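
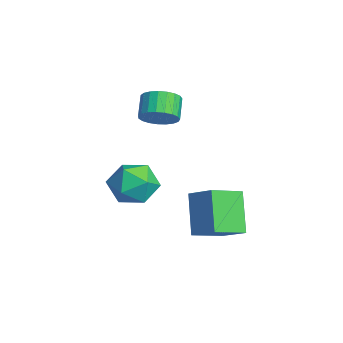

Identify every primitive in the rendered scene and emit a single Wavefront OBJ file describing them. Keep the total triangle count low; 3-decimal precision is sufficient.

v -1.14 0.339 2.616
v -0.551 0.763 3.095
v -1.391 1.086 3.843
v -1.98 0.661 3.364
v -0.658 1.019 2.864
v -1.498 1.342 3.611
v -0.849 1.158 2.589
v -1.689 1.481 3.337
v -1.09 1.155 2.32
v -1.93 1.478 3.067
v -1.34 1.011 2.101
v -2.18 1.334 2.849
v -1.555 0.75 1.972
v -2.395 1.073 2.72
v -1.699 0.419 1.954
v -2.539 0.742 2.702
v -1.745 0.073 2.051
v -2.585 0.396 2.798
v -1.688 -0.226 2.245
v -2.528 0.097 2.993
v -1.535 -0.428 2.503
v -2.375 -0.105 3.251
v -1.314 -0.498 2.781
v -2.154 -0.175 3.529
v -1.063 -0.422 3.031
v -1.903 -0.1 3.779
v -0.826 -0.216 3.209
v -1.666 0.107 3.956
v -0.642 0.087 3.284
v -1.482 0.41 4.032
v -0.545 0.433 3.244
v -1.385 0.756 3.991
v 1.394 2.227 -0.794
v 1.915 0.763 -0.182
v 2.41 2.884 -0.09
v 2.932 1.42 0.522
v 2.668 2 -2.422
v 3.19 0.536 -1.81
v 3.685 2.657 -1.718
v 4.206 1.193 -1.106
v -1.323 0.453 -1.553
v -0.642 -0.282 -0.858
v -2.518 -1.058 -1.982
v -1.837 -1.793 -1.287
v -2.509 -0.917 -0.771
v -1.771 0.017 -0.505
v -1.389 -1.357 -2.335
v -0.651 -0.423 -2.069
v -0.683 -1.401 -1.341
v -1.375 -1.129 -0.375
v -1.785 -0.211 -2.465
v -2.477 0.061 -1.499
f 2 1 5
f 2 5 3
f 3 5 6
f 3 6 4
f 5 1 7
f 5 7 6
f 6 7 8
f 6 8 4
f 7 1 9
f 7 9 8
f 8 9 10
f 8 10 4
f 9 1 11
f 9 11 10
f 10 11 12
f 10 12 4
f 11 1 13
f 11 13 12
f 12 13 14
f 12 14 4
f 13 1 15
f 13 15 14
f 14 15 16
f 14 16 4
f 15 1 17
f 15 17 16
f 16 17 18
f 16 18 4
f 17 1 19
f 17 19 18
f 18 19 20
f 18 20 4
f 19 1 21
f 19 21 20
f 20 21 22
f 20 22 4
f 21 1 23
f 21 23 22
f 22 23 24
f 22 24 4
f 23 1 25
f 23 25 24
f 24 25 26
f 24 26 4
f 25 1 27
f 25 27 26
f 26 27 28
f 26 28 4
f 27 1 29
f 27 29 28
f 28 29 30
f 28 30 4
f 29 1 31
f 29 31 30
f 30 31 32
f 30 32 4
f 31 1 2
f 31 2 32
f 32 2 3
f 32 3 4
f 34 36 33
f 37 34 33
f 33 36 35
f 35 37 33
f 34 40 36
f 38 34 37
f 38 40 34
f 36 40 35
f 39 37 35
f 35 40 39
f 39 38 37
f 40 38 39
f 41 52 46
f 41 46 42
f 41 42 48
f 41 48 51
f 41 51 52
f 42 46 50
f 46 52 45
f 52 51 43
f 51 48 47
f 48 42 49
f 44 50 45
f 44 45 43
f 44 43 47
f 44 47 49
f 44 49 50
f 45 50 46
f 43 45 52
f 47 43 51
f 49 47 48
f 50 49 42



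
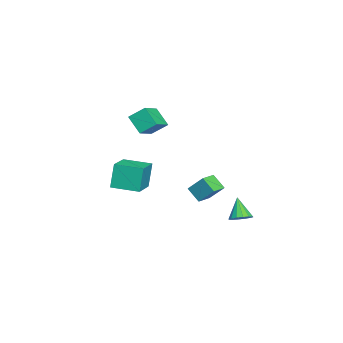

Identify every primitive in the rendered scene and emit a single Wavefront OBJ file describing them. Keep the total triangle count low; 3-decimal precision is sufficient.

v 2.802 0.964 0.402
v 3.087 1.813 1.385
v 1.935 1.403 0.275
v 2.22 2.251 1.259
v 3.24 1.629 -0.299
v 3.525 2.477 0.685
v 2.373 2.067 -0.425
v 2.658 2.916 0.558
v -4.771 -4.343 -3.272
v -5.175 -4.186 -1.587
v -4.593 -2.596 -3.391
v -4.997 -2.44 -1.706
v -2.923 -4.5 -2.814
v -3.327 -4.344 -1.129
v -2.745 -2.754 -2.933
v -3.149 -2.597 -1.248
v -1.005 -1.713 2.59
v -1.643 -2.475 3.504
v -1.057 -0.79 3.324
v -1.695 -1.552 4.237
v 0.315 -2.108 3.183
v -0.323 -2.87 4.096
v 0.263 -1.185 3.916
v -0.375 -1.947 4.83
v -1.78 3.215 -4.039
v -1.226 3.408 -3.639
v -2.56 2.885 -2.801
v -1.424 3.715 -3.681
v -1.717 3.888 -3.82
v -2.027 3.88 -4.017
v -2.271 3.695 -4.22
v -2.383 3.381 -4.375
v -2.334 3.022 -4.439
v -2.136 2.716 -4.397
v -1.843 2.543 -4.258
v -1.533 2.55 -4.061
v -1.289 2.735 -3.858
v -1.177 3.049 -3.703
f 2 4 1
f 5 2 1
f 1 4 3
f 3 5 1
f 2 8 4
f 6 2 5
f 6 8 2
f 4 8 3
f 7 5 3
f 3 8 7
f 7 6 5
f 8 6 7
f 10 12 9
f 13 10 9
f 9 12 11
f 11 13 9
f 10 16 12
f 14 10 13
f 14 16 10
f 12 16 11
f 15 13 11
f 11 16 15
f 15 14 13
f 16 14 15
f 18 20 17
f 21 18 17
f 17 20 19
f 19 21 17
f 18 24 20
f 22 18 21
f 22 24 18
f 20 24 19
f 23 21 19
f 19 24 23
f 23 22 21
f 24 22 23
f 26 25 28
f 26 28 27
f 28 25 29
f 28 29 27
f 29 25 30
f 29 30 27
f 30 25 31
f 30 31 27
f 31 25 32
f 31 32 27
f 32 25 33
f 32 33 27
f 33 25 34
f 33 34 27
f 34 25 35
f 34 35 27
f 35 25 36
f 35 36 27
f 36 25 37
f 36 37 27
f 37 25 38
f 37 38 27
f 38 25 26
f 38 26 27



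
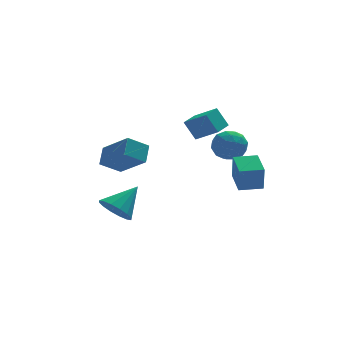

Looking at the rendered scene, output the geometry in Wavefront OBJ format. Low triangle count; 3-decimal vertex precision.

v 0.507 2.037 2.621
v 1.414 1.169 3.387
v 0.012 2.452 3.679
v 0.919 1.584 4.445
v 1.301 2.896 2.655
v 2.208 2.028 3.421
v 0.806 3.311 3.713
v 1.713 2.443 4.479
v -4.563 -2.047 0.22
v -3.867 -2.363 -0.377
v -3.297 -1.373 1.34
v -3.974 -1.899 -0.536
v -4.238 -1.474 -0.492
v -4.59 -1.203 -0.258
v -4.934 -1.158 0.105
v -5.179 -1.352 0.498
v -5.259 -1.731 0.817
v -5.153 -2.195 0.976
v -4.888 -2.62 0.932
v -4.536 -2.891 0.698
v -4.192 -2.936 0.335
v -3.947 -2.743 -0.058
v 2.26 1.428 1.965
v 2.804 1.017 2.666
v 0.996 0.623 2.474
v 1.54 0.212 3.175
v 1.328 1.166 3.217
v 2.109 1.663 2.902
v 1.691 -0.023 2.238
v 2.472 0.474 1.923
v 2.452 0.12 2.834
v 2.228 0.855 3.439
v 1.572 0.785 1.701
v 1.348 1.52 2.306
v 2.643 1.293 2.27
v 1.157 0.347 2.87
v 1.033 0.908 2.894
v 1.353 0.666 3.306
v 2.235 1.673 2.409
v 2.554 1.431 2.821
v 1.687 1.519 3.145
v 1.246 0.209 2.319
v 1.565 -0.033 2.731
v 2.447 0.974 1.834
v 2.767 0.732 2.246
v 2.113 0.121 1.995
v 2.756 0.524 2.782
v 2.013 0.051 3.081
v 2.101 -0.087 2.53
v 2.56 0.205 2.345
v 2.624 0.956 3.137
v 1.882 0.483 3.437
v 1.757 1.044 3.461
v 2.216 1.336 3.276
v 2.418 0.429 3.236
v 1.918 1.157 1.703
v 1.176 0.684 2.003
v 1.584 0.304 1.864
v 2.043 0.596 1.679
v 1.787 1.589 2.059
v 1.044 1.116 2.358
v 1.24 1.435 2.795
v 1.699 1.727 2.61
v 1.382 1.211 1.904
v 0.794 -4.349 1.964
v 0.747 -4.59 3.302
v 0.928 -2.86 2.236
v 0.881 -3.1 3.574
v 1.979 -4.46 1.986
v 1.932 -4.7 3.324
v 2.113 -2.97 2.258
v 2.066 -3.211 3.596
v -4.018 -0.95 2.23
v -5.073 -1.065 2.91
v -3.659 -0.147 2.922
v -4.713 -0.261 3.602
v -3.127 -2.339 3.378
v -4.181 -2.453 4.058
v -2.767 -1.535 4.07
v -3.822 -1.65 4.75
f 2 4 1
f 5 2 1
f 1 4 3
f 3 5 1
f 2 8 4
f 6 2 5
f 6 8 2
f 4 8 3
f 7 5 3
f 3 8 7
f 7 6 5
f 8 6 7
f 10 9 12
f 10 12 11
f 12 9 13
f 12 13 11
f 13 9 14
f 13 14 11
f 14 9 15
f 14 15 11
f 15 9 16
f 15 16 11
f 16 9 17
f 16 17 11
f 17 9 18
f 17 18 11
f 18 9 19
f 18 19 11
f 19 9 20
f 19 20 11
f 20 9 21
f 20 21 11
f 21 9 22
f 21 22 11
f 22 9 10
f 22 10 11
f 23 60 39
f 60 34 63
f 39 63 28
f 60 63 39
f 23 39 35
f 39 28 40
f 35 40 24
f 39 40 35
f 23 35 44
f 35 24 45
f 44 45 30
f 35 45 44
f 23 44 56
f 44 30 59
f 56 59 33
f 44 59 56
f 23 56 60
f 56 33 64
f 60 64 34
f 56 64 60
f 24 40 51
f 40 28 54
f 51 54 32
f 40 54 51
f 28 63 41
f 63 34 62
f 41 62 27
f 63 62 41
f 34 64 61
f 64 33 57
f 61 57 25
f 64 57 61
f 33 59 58
f 59 30 46
f 58 46 29
f 59 46 58
f 30 45 50
f 45 24 47
f 50 47 31
f 45 47 50
f 26 52 38
f 52 32 53
f 38 53 27
f 52 53 38
f 26 38 36
f 38 27 37
f 36 37 25
f 38 37 36
f 26 36 43
f 36 25 42
f 43 42 29
f 36 42 43
f 26 43 48
f 43 29 49
f 48 49 31
f 43 49 48
f 26 48 52
f 48 31 55
f 52 55 32
f 48 55 52
f 27 53 41
f 53 32 54
f 41 54 28
f 53 54 41
f 25 37 61
f 37 27 62
f 61 62 34
f 37 62 61
f 29 42 58
f 42 25 57
f 58 57 33
f 42 57 58
f 31 49 50
f 49 29 46
f 50 46 30
f 49 46 50
f 32 55 51
f 55 31 47
f 51 47 24
f 55 47 51
f 66 68 65
f 69 66 65
f 65 68 67
f 67 69 65
f 66 72 68
f 70 66 69
f 70 72 66
f 68 72 67
f 71 69 67
f 67 72 71
f 71 70 69
f 72 70 71
f 74 76 73
f 77 74 73
f 73 76 75
f 75 77 73
f 74 80 76
f 78 74 77
f 78 80 74
f 76 80 75
f 79 77 75
f 75 80 79
f 79 78 77
f 80 78 79



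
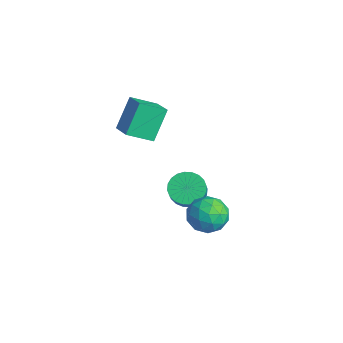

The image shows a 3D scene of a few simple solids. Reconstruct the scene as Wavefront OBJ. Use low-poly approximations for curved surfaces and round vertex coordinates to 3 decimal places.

v -4.507 4.103 1.874
v -4.838 2.813 2.563
v -3.187 4.042 2.392
v -3.517 2.751 3.081
v -3.943 3.129 0.319
v -4.273 1.838 1.008
v -2.622 3.067 0.837
v -2.953 1.777 1.526
v 1.1 3.752 -0.786
v 1.704 4.587 -1.043
v 2.396 2.693 -1.177
v 3 3.528 -1.434
v 2.732 3.358 -0.421
v 1.931 4.012 -0.179
v 2.169 3.268 -2.041
v 1.368 3.922 -1.799
v 2.365 4.287 -1.818
v 2.713 4.343 -0.817
v 1.387 2.937 -1.403
v 1.735 2.993 -0.402
v 1.288 4.262 -0.88
v 2.812 3.018 -1.34
v 2.654 2.918 -0.744
v 3.009 3.408 -0.895
v 1.422 3.925 -0.372
v 1.777 4.415 -0.523
v 2.381 3.693 -0.157
v 2.323 2.865 -1.697
v 2.678 3.355 -1.848
v 1.091 3.872 -1.325
v 1.446 4.362 -1.476
v 1.719 3.587 -2.063
v 2.032 4.577 -1.487
v 2.794 3.955 -1.717
v 2.305 3.802 -2.074
v 1.834 4.186 -1.932
v 2.237 4.61 -0.898
v 2.998 3.987 -1.128
v 2.841 3.887 -0.532
v 2.37 4.272 -0.39
v 2.625 4.434 -1.354
v 1.102 3.293 -1.092
v 1.863 2.67 -1.322
v 1.73 3.008 -1.83
v 1.259 3.393 -1.688
v 1.306 3.325 -0.503
v 2.068 2.703 -0.733
v 2.266 3.094 -0.288
v 1.795 3.478 -0.146
v 1.475 2.846 -0.866
v -1.241 4.208 -2.245
v -0.668 4.928 -2.378
v 0.114 4.493 -1.367
v -0.459 3.772 -1.235
v -0.902 5.067 -2.137
v -0.12 4.631 -1.127
v -1.187 5.075 -1.913
v -0.405 4.639 -0.903
v -1.48 4.951 -1.74
v -0.699 4.515 -0.729
v -1.738 4.714 -1.643
v -0.956 4.278 -0.633
v -1.919 4.399 -1.638
v -1.137 3.964 -0.628
v -1.997 4.056 -1.726
v -1.215 3.62 -0.715
v -1.96 3.736 -1.892
v -1.178 3.3 -0.882
v -1.814 3.487 -2.113
v -1.032 3.052 -1.102
v -1.58 3.349 -2.353
v -0.798 2.913 -1.343
v -1.295 3.341 -2.577
v -0.513 2.905 -1.567
v -1.001 3.465 -2.751
v -0.22 3.029 -1.74
v -0.744 3.702 -2.847
v 0.038 3.266 -1.837
v -0.563 4.016 -2.852
v 0.219 3.581 -1.842
v -0.485 4.36 -2.765
v 0.297 3.924 -1.754
v -0.522 4.68 -2.598
v 0.26 4.244 -1.588
f 2 4 1
f 5 2 1
f 1 4 3
f 3 5 1
f 2 8 4
f 6 2 5
f 6 8 2
f 4 8 3
f 7 5 3
f 3 8 7
f 7 6 5
f 8 6 7
f 9 46 25
f 46 20 49
f 25 49 14
f 46 49 25
f 9 25 21
f 25 14 26
f 21 26 10
f 25 26 21
f 9 21 30
f 21 10 31
f 30 31 16
f 21 31 30
f 9 30 42
f 30 16 45
f 42 45 19
f 30 45 42
f 9 42 46
f 42 19 50
f 46 50 20
f 42 50 46
f 10 26 37
f 26 14 40
f 37 40 18
f 26 40 37
f 14 49 27
f 49 20 48
f 27 48 13
f 49 48 27
f 20 50 47
f 50 19 43
f 47 43 11
f 50 43 47
f 19 45 44
f 45 16 32
f 44 32 15
f 45 32 44
f 16 31 36
f 31 10 33
f 36 33 17
f 31 33 36
f 12 38 24
f 38 18 39
f 24 39 13
f 38 39 24
f 12 24 22
f 24 13 23
f 22 23 11
f 24 23 22
f 12 22 29
f 22 11 28
f 29 28 15
f 22 28 29
f 12 29 34
f 29 15 35
f 34 35 17
f 29 35 34
f 12 34 38
f 34 17 41
f 38 41 18
f 34 41 38
f 13 39 27
f 39 18 40
f 27 40 14
f 39 40 27
f 11 23 47
f 23 13 48
f 47 48 20
f 23 48 47
f 15 28 44
f 28 11 43
f 44 43 19
f 28 43 44
f 17 35 36
f 35 15 32
f 36 32 16
f 35 32 36
f 18 41 37
f 41 17 33
f 37 33 10
f 41 33 37
f 52 51 55
f 52 55 53
f 53 55 56
f 53 56 54
f 55 51 57
f 55 57 56
f 56 57 58
f 56 58 54
f 57 51 59
f 57 59 58
f 58 59 60
f 58 60 54
f 59 51 61
f 59 61 60
f 60 61 62
f 60 62 54
f 61 51 63
f 61 63 62
f 62 63 64
f 62 64 54
f 63 51 65
f 63 65 64
f 64 65 66
f 64 66 54
f 65 51 67
f 65 67 66
f 66 67 68
f 66 68 54
f 67 51 69
f 67 69 68
f 68 69 70
f 68 70 54
f 69 51 71
f 69 71 70
f 70 71 72
f 70 72 54
f 71 51 73
f 71 73 72
f 72 73 74
f 72 74 54
f 73 51 75
f 73 75 74
f 74 75 76
f 74 76 54
f 75 51 77
f 75 77 76
f 76 77 78
f 76 78 54
f 77 51 79
f 77 79 78
f 78 79 80
f 78 80 54
f 79 51 81
f 79 81 80
f 80 81 82
f 80 82 54
f 81 51 83
f 81 83 82
f 82 83 84
f 82 84 54
f 83 51 52
f 83 52 84
f 84 52 53
f 84 53 54



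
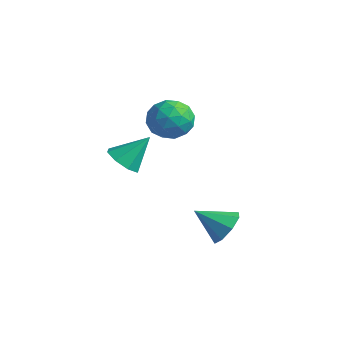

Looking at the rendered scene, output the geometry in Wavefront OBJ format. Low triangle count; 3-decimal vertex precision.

v -2.837 -0.784 0.472
v -1.967 -1.191 0.475
v -2.323 0.324 1.808
v -2.008 -0.618 0.016
v -2.535 -0.143 -0.176
v -3.239 -0.044 0.012
v -3.707 -0.378 0.469
v -3.665 -0.95 0.928
v -3.138 -1.425 1.12
v -2.435 -1.525 0.933
v -0.8 1.29 4.075
v -0.176 1.035 3.162
v -1.884 -0.155 3.738
v -1.26 -0.41 2.825
v -0.821 -0.535 3.865
v -0.152 0.358 4.073
v -1.908 0.522 2.827
v -1.239 1.415 3.035
v -0.861 0.56 2.39
v -0.189 -0.093 3.031
v -1.871 0.973 3.869
v -1.199 0.32 4.51
v -0.393 1.289 3.648
v -1.667 -0.409 3.252
v -1.409 -0.483 3.863
v -1.043 -0.633 3.326
v -0.379 0.891 4.184
v -0.012 0.741 3.647
v -0.391 -0.181 4.06
v -2.048 0.139 3.253
v -1.681 -0.011 2.716
v -1.017 1.513 3.574
v -0.651 1.363 3.037
v -1.669 1.061 2.84
v -0.429 0.86 2.658
v -1.066 0.011 2.459
v -1.447 0.559 2.461
v -1.053 1.084 2.583
v -0.034 0.476 3.035
v -0.671 -0.373 2.836
v -0.413 -0.447 3.448
v -0.019 0.078 3.57
v -0.436 0.197 2.581
v -1.389 1.253 4.064
v -2.026 0.404 3.865
v -2.041 0.802 3.33
v -1.647 1.327 3.452
v -0.994 0.869 4.441
v -1.631 0.02 4.242
v -1.007 -0.204 4.317
v -0.613 0.321 4.439
v -1.624 0.683 4.319
v 2.766 0.469 -1.616
v 3.542 0.11 -1.136
v 1.734 -0.489 -0.664
v 3.265 0.729 -0.814
v 2.696 1.195 -0.961
v 2.169 1.236 -1.493
v 1.991 0.827 -2.096
v 2.267 0.209 -2.419
v 2.836 -0.257 -2.271
v 3.364 -0.298 -1.74
f 2 1 4
f 2 4 3
f 4 1 5
f 4 5 3
f 5 1 6
f 5 6 3
f 6 1 7
f 6 7 3
f 7 1 8
f 7 8 3
f 8 1 9
f 8 9 3
f 9 1 10
f 9 10 3
f 10 1 2
f 10 2 3
f 11 48 27
f 48 22 51
f 27 51 16
f 48 51 27
f 11 27 23
f 27 16 28
f 23 28 12
f 27 28 23
f 11 23 32
f 23 12 33
f 32 33 18
f 23 33 32
f 11 32 44
f 32 18 47
f 44 47 21
f 32 47 44
f 11 44 48
f 44 21 52
f 48 52 22
f 44 52 48
f 12 28 39
f 28 16 42
f 39 42 20
f 28 42 39
f 16 51 29
f 51 22 50
f 29 50 15
f 51 50 29
f 22 52 49
f 52 21 45
f 49 45 13
f 52 45 49
f 21 47 46
f 47 18 34
f 46 34 17
f 47 34 46
f 18 33 38
f 33 12 35
f 38 35 19
f 33 35 38
f 14 40 26
f 40 20 41
f 26 41 15
f 40 41 26
f 14 26 24
f 26 15 25
f 24 25 13
f 26 25 24
f 14 24 31
f 24 13 30
f 31 30 17
f 24 30 31
f 14 31 36
f 31 17 37
f 36 37 19
f 31 37 36
f 14 36 40
f 36 19 43
f 40 43 20
f 36 43 40
f 15 41 29
f 41 20 42
f 29 42 16
f 41 42 29
f 13 25 49
f 25 15 50
f 49 50 22
f 25 50 49
f 17 30 46
f 30 13 45
f 46 45 21
f 30 45 46
f 19 37 38
f 37 17 34
f 38 34 18
f 37 34 38
f 20 43 39
f 43 19 35
f 39 35 12
f 43 35 39
f 54 53 56
f 54 56 55
f 56 53 57
f 56 57 55
f 57 53 58
f 57 58 55
f 58 53 59
f 58 59 55
f 59 53 60
f 59 60 55
f 60 53 61
f 60 61 55
f 61 53 62
f 61 62 55
f 62 53 54
f 62 54 55



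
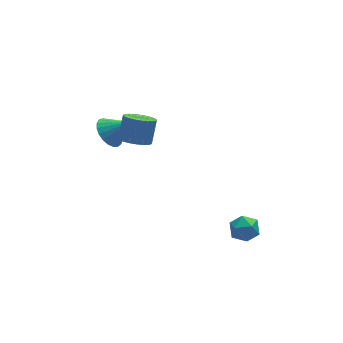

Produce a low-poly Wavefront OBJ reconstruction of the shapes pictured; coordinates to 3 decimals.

v -2.43 3.286 1.07
v -1.701 3.55 0.439
v -1.35 2.834 2.13
v -1.762 3.902 0.652
v -1.939 4.147 0.937
v -2.201 4.244 1.245
v -2.503 4.175 1.523
v -2.792 3.952 1.723
v -3.018 3.614 1.81
v -3.143 3.22 1.768
v -3.145 2.837 1.606
v -3.023 2.532 1.352
v -2.798 2.357 1.048
v -2.51 2.343 0.749
v -2.209 2.492 0.505
v -1.945 2.778 0.358
v -1.766 3.153 0.335
v 2.512 -3.302 -2.879
v 2.974 -2.979 -2.172
v 2.466 -4.621 -2.248
v 2.928 -4.298 -1.541
v 2.077 -4.028 -1.686
v 2.106 -3.213 -2.076
v 3.334 -4.387 -2.344
v 3.363 -3.572 -2.734
v 3.482 -3.65 -1.841
v 2.706 -3.428 -1.435
v 2.734 -4.172 -2.985
v 1.958 -3.95 -2.579
v -1.708 1.001 2.335
v -0.994 0.437 2.355
v -0.477 1.135 3.565
v -1.192 1.699 3.545
v -0.87 0.7 2.15
v -0.353 1.398 3.361
v -0.873 1.008 1.974
v -0.356 1.706 3.185
v -1.003 1.315 1.853
v -0.487 2.013 3.063
v -1.241 1.574 1.805
v -0.724 2.272 3.015
v -1.55 1.746 1.837
v -1.033 2.444 3.048
v -1.883 1.805 1.946
v -1.366 2.503 3.156
v -2.189 1.741 2.113
v -1.673 2.439 3.324
v -2.423 1.565 2.315
v -1.906 2.263 3.525
v -2.547 1.302 2.519
v -2.03 2 3.73
v -2.544 0.994 2.695
v -2.027 1.692 3.906
v -2.413 0.687 2.817
v -1.897 1.385 4.027
v -2.176 0.428 2.865
v -1.659 1.126 4.075
v -1.867 0.256 2.832
v -1.35 0.954 4.043
v -1.534 0.197 2.724
v -1.017 0.895 3.934
v -1.227 0.261 2.556
v -0.711 0.959 3.767
f 2 1 4
f 2 4 3
f 4 1 5
f 4 5 3
f 5 1 6
f 5 6 3
f 6 1 7
f 6 7 3
f 7 1 8
f 7 8 3
f 8 1 9
f 8 9 3
f 9 1 10
f 9 10 3
f 10 1 11
f 10 11 3
f 11 1 12
f 11 12 3
f 12 1 13
f 12 13 3
f 13 1 14
f 13 14 3
f 14 1 15
f 14 15 3
f 15 1 16
f 15 16 3
f 16 1 17
f 16 17 3
f 17 1 2
f 17 2 3
f 18 29 23
f 18 23 19
f 18 19 25
f 18 25 28
f 18 28 29
f 19 23 27
f 23 29 22
f 29 28 20
f 28 25 24
f 25 19 26
f 21 27 22
f 21 22 20
f 21 20 24
f 21 24 26
f 21 26 27
f 22 27 23
f 20 22 29
f 24 20 28
f 26 24 25
f 27 26 19
f 31 30 34
f 31 34 32
f 32 34 35
f 32 35 33
f 34 30 36
f 34 36 35
f 35 36 37
f 35 37 33
f 36 30 38
f 36 38 37
f 37 38 39
f 37 39 33
f 38 30 40
f 38 40 39
f 39 40 41
f 39 41 33
f 40 30 42
f 40 42 41
f 41 42 43
f 41 43 33
f 42 30 44
f 42 44 43
f 43 44 45
f 43 45 33
f 44 30 46
f 44 46 45
f 45 46 47
f 45 47 33
f 46 30 48
f 46 48 47
f 47 48 49
f 47 49 33
f 48 30 50
f 48 50 49
f 49 50 51
f 49 51 33
f 50 30 52
f 50 52 51
f 51 52 53
f 51 53 33
f 52 30 54
f 52 54 53
f 53 54 55
f 53 55 33
f 54 30 56
f 54 56 55
f 55 56 57
f 55 57 33
f 56 30 58
f 56 58 57
f 57 58 59
f 57 59 33
f 58 30 60
f 58 60 59
f 59 60 61
f 59 61 33
f 60 30 62
f 60 62 61
f 61 62 63
f 61 63 33
f 62 30 31
f 62 31 63
f 63 31 32
f 63 32 33



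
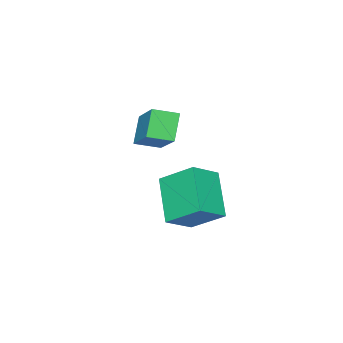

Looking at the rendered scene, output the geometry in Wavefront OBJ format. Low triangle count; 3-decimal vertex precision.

v -4.296 2.248 -3.616
v -3.12 2.021 -2.994
v -4.505 3.637 -2.713
v -3.329 3.411 -2.091
v -3.291 3.369 -5.109
v -2.115 3.143 -4.487
v -3.5 4.759 -4.206
v -2.324 4.532 -3.584
v -2.592 1.279 -1.251
v -3.254 0.987 -0.183
v -3.305 1.962 -1.506
v -3.968 1.67 -0.439
v -1.572 2.73 -0.221
v -2.235 2.438 0.846
v -2.286 3.413 -0.477
v -2.948 3.121 0.591
f 2 4 1
f 5 2 1
f 1 4 3
f 3 5 1
f 2 8 4
f 6 2 5
f 6 8 2
f 4 8 3
f 7 5 3
f 3 8 7
f 7 6 5
f 8 6 7
f 10 12 9
f 13 10 9
f 9 12 11
f 11 13 9
f 10 16 12
f 14 10 13
f 14 16 10
f 12 16 11
f 15 13 11
f 11 16 15
f 15 14 13
f 16 14 15



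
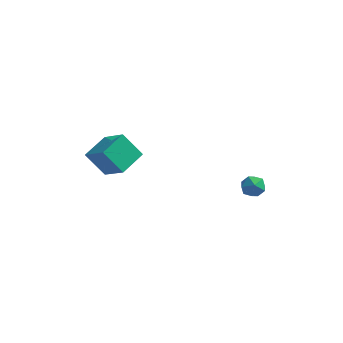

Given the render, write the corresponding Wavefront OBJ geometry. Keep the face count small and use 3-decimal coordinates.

v -4.891 -4.081 2.468
v -3.498 -4.855 3.626
v -4.372 -2.463 2.925
v -2.979 -3.237 4.083
v -3.741 -4.063 1.097
v -2.348 -4.837 2.255
v -3.222 -2.445 1.554
v -1.829 -3.219 2.712
v 2.848 -0.067 -0.752
v 3.353 0.23 -1.325
v 3.847 -0.77 -0.235
v 4.352 -0.473 -0.808
v 4.061 0.021 -0.222
v 3.444 0.456 -0.542
v 3.756 -0.996 -1.018
v 3.139 -0.561 -1.338
v 3.915 -0.344 -1.49
v 4.103 0.285 -0.998
v 3.097 -0.825 -0.562
v 3.285 -0.196 -0.07
f 2 4 1
f 5 2 1
f 1 4 3
f 3 5 1
f 2 8 4
f 6 2 5
f 6 8 2
f 4 8 3
f 7 5 3
f 3 8 7
f 7 6 5
f 8 6 7
f 9 20 14
f 9 14 10
f 9 10 16
f 9 16 19
f 9 19 20
f 10 14 18
f 14 20 13
f 20 19 11
f 19 16 15
f 16 10 17
f 12 18 13
f 12 13 11
f 12 11 15
f 12 15 17
f 12 17 18
f 13 18 14
f 11 13 20
f 15 11 19
f 17 15 16
f 18 17 10



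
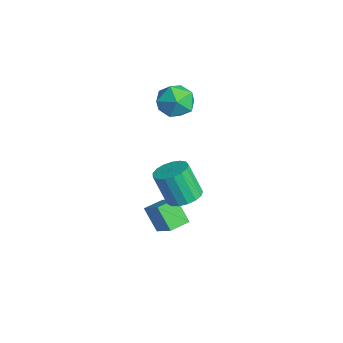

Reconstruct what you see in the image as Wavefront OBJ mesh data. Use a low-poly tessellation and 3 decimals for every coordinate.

v 2.284 -0.471 -2.191
v 1.406 -0.875 -0.966
v 1.924 0.637 -2.083
v 1.047 0.233 -0.858
v 3.573 -0.153 -1.162
v 2.696 -0.557 0.063
v 3.214 0.955 -1.054
v 2.336 0.551 0.171
v 4.238 0.366 1.879
v 4.82 1.018 2.252
v 4.305 0.445 4.055
v 3.722 -0.206 3.681
v 4.424 1.237 2.209
v 3.909 0.664 4.011
v 3.986 1.258 2.09
v 3.471 0.685 3.893
v 3.605 1.074 1.923
v 3.09 0.501 3.725
v 3.369 0.728 1.746
v 2.854 0.155 3.548
v 3.332 0.299 1.599
v 2.817 -0.274 3.401
v 3.503 -0.114 1.516
v 2.988 -0.687 3.318
v 3.841 -0.417 1.517
v 3.326 -0.99 3.319
v 4.271 -0.541 1.6
v 3.756 -1.114 3.402
v 4.693 -0.457 1.747
v 4.178 -1.03 3.549
v 5.01 -0.184 1.925
v 4.495 -0.757 3.727
v 5.151 0.215 2.092
v 4.636 -0.358 3.894
v 5.082 0.648 2.21
v 4.567 0.076 4.012
v -3.256 2.615 4.525
v -2.097 2.846 4.724
v -2.763 1.234 3.256
v -1.604 1.465 3.455
v -2.271 0.958 4.313
v -2.575 1.812 5.097
v -2.285 2.268 2.883
v -2.589 3.122 3.667
v -1.496 2.631 3.709
v -1.488 1.821 4.593
v -3.372 2.259 3.387
v -3.364 1.449 4.271
f 2 4 1
f 5 2 1
f 1 4 3
f 3 5 1
f 2 8 4
f 6 2 5
f 6 8 2
f 4 8 3
f 7 5 3
f 3 8 7
f 7 6 5
f 8 6 7
f 10 9 13
f 10 13 11
f 11 13 14
f 11 14 12
f 13 9 15
f 13 15 14
f 14 15 16
f 14 16 12
f 15 9 17
f 15 17 16
f 16 17 18
f 16 18 12
f 17 9 19
f 17 19 18
f 18 19 20
f 18 20 12
f 19 9 21
f 19 21 20
f 20 21 22
f 20 22 12
f 21 9 23
f 21 23 22
f 22 23 24
f 22 24 12
f 23 9 25
f 23 25 24
f 24 25 26
f 24 26 12
f 25 9 27
f 25 27 26
f 26 27 28
f 26 28 12
f 27 9 29
f 27 29 28
f 28 29 30
f 28 30 12
f 29 9 31
f 29 31 30
f 30 31 32
f 30 32 12
f 31 9 33
f 31 33 32
f 32 33 34
f 32 34 12
f 33 9 35
f 33 35 34
f 34 35 36
f 34 36 12
f 35 9 10
f 35 10 36
f 36 10 11
f 36 11 12
f 37 48 42
f 37 42 38
f 37 38 44
f 37 44 47
f 37 47 48
f 38 42 46
f 42 48 41
f 48 47 39
f 47 44 43
f 44 38 45
f 40 46 41
f 40 41 39
f 40 39 43
f 40 43 45
f 40 45 46
f 41 46 42
f 39 41 48
f 43 39 47
f 45 43 44
f 46 45 38



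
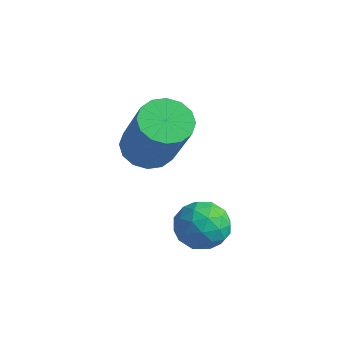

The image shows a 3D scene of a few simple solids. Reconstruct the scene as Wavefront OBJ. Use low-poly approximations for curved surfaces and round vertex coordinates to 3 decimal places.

v -3.889 2.773 -0.037
v -3.467 3.289 -0.171
v -2.489 2.904 1.424
v -2.911 2.387 1.557
v -3.726 3.43 0.022
v -2.748 3.045 1.616
v -4.028 3.395 0.199
v -3.05 3.01 1.793
v -4.293 3.193 0.312
v -3.315 2.808 1.907
v -4.45 2.879 0.332
v -3.472 2.493 1.927
v -4.456 2.536 0.253
v -3.478 2.15 1.848
v -4.311 2.256 0.096
v -3.333 1.871 1.691
v -4.052 2.115 -0.096
v -3.074 1.73 1.498
v -3.75 2.15 -0.273
v -2.772 1.765 1.321
v -3.485 2.352 -0.387
v -2.507 1.967 1.208
v -3.328 2.667 -0.407
v -2.35 2.281 1.188
v -3.322 3.01 -0.328
v -2.344 2.624 1.267
v -2.196 2.485 -1.197
v -1.598 2.82 -1.031
v -1.602 1.54 -1.429
v -1.004 1.875 -1.263
v -1.472 1.72 -0.76
v -1.839 2.304 -0.617
v -1.361 2.056 -1.843
v -1.728 2.64 -1.7
v -1.082 2.555 -1.431
v -1.151 2.347 -0.761
v -2.049 2.013 -1.699
v -2.118 1.805 -1.029
v -1.949 2.735 -1.094
v -1.251 1.625 -1.366
v -1.526 1.533 -1.071
v -1.175 1.73 -0.973
v -2.091 2.432 -0.85
v -1.74 2.629 -0.753
v -1.666 1.982 -0.593
v -1.46 1.731 -1.707
v -1.109 1.928 -1.61
v -2.025 2.63 -1.487
v -1.674 2.827 -1.389
v -1.534 2.378 -1.867
v -1.295 2.776 -1.231
v -0.946 2.221 -1.368
v -1.155 2.328 -1.709
v -1.371 2.671 -1.624
v -1.335 2.654 -0.838
v -0.986 2.099 -0.974
v -1.261 2.008 -0.678
v -1.477 2.351 -0.594
v -1.032 2.499 -1.073
v -2.214 2.261 -1.486
v -1.865 1.706 -1.622
v -1.723 2.009 -1.866
v -1.939 2.352 -1.782
v -2.254 2.139 -1.092
v -1.905 1.584 -1.229
v -1.829 1.689 -0.836
v -2.045 2.032 -0.751
v -2.168 1.861 -1.387
f 2 1 5
f 2 5 3
f 3 5 6
f 3 6 4
f 5 1 7
f 5 7 6
f 6 7 8
f 6 8 4
f 7 1 9
f 7 9 8
f 8 9 10
f 8 10 4
f 9 1 11
f 9 11 10
f 10 11 12
f 10 12 4
f 11 1 13
f 11 13 12
f 12 13 14
f 12 14 4
f 13 1 15
f 13 15 14
f 14 15 16
f 14 16 4
f 15 1 17
f 15 17 16
f 16 17 18
f 16 18 4
f 17 1 19
f 17 19 18
f 18 19 20
f 18 20 4
f 19 1 21
f 19 21 20
f 20 21 22
f 20 22 4
f 21 1 23
f 21 23 22
f 22 23 24
f 22 24 4
f 23 1 25
f 23 25 24
f 24 25 26
f 24 26 4
f 25 1 2
f 25 2 26
f 26 2 3
f 26 3 4
f 27 64 43
f 64 38 67
f 43 67 32
f 64 67 43
f 27 43 39
f 43 32 44
f 39 44 28
f 43 44 39
f 27 39 48
f 39 28 49
f 48 49 34
f 39 49 48
f 27 48 60
f 48 34 63
f 60 63 37
f 48 63 60
f 27 60 64
f 60 37 68
f 64 68 38
f 60 68 64
f 28 44 55
f 44 32 58
f 55 58 36
f 44 58 55
f 32 67 45
f 67 38 66
f 45 66 31
f 67 66 45
f 38 68 65
f 68 37 61
f 65 61 29
f 68 61 65
f 37 63 62
f 63 34 50
f 62 50 33
f 63 50 62
f 34 49 54
f 49 28 51
f 54 51 35
f 49 51 54
f 30 56 42
f 56 36 57
f 42 57 31
f 56 57 42
f 30 42 40
f 42 31 41
f 40 41 29
f 42 41 40
f 30 40 47
f 40 29 46
f 47 46 33
f 40 46 47
f 30 47 52
f 47 33 53
f 52 53 35
f 47 53 52
f 30 52 56
f 52 35 59
f 56 59 36
f 52 59 56
f 31 57 45
f 57 36 58
f 45 58 32
f 57 58 45
f 29 41 65
f 41 31 66
f 65 66 38
f 41 66 65
f 33 46 62
f 46 29 61
f 62 61 37
f 46 61 62
f 35 53 54
f 53 33 50
f 54 50 34
f 53 50 54
f 36 59 55
f 59 35 51
f 55 51 28
f 59 51 55



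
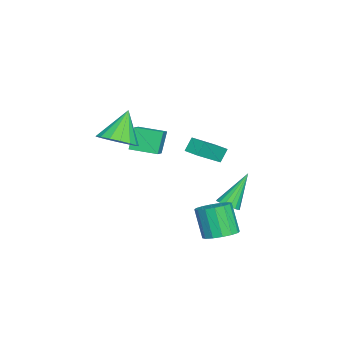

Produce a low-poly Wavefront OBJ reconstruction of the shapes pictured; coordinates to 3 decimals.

v -2.659 -3.192 -1.847
v -3.252 -3.037 -0.644
v -2.618 -1.772 -2.01
v -3.211 -1.617 -0.807
v -1.609 -3.163 -1.333
v -2.202 -3.008 -0.13
v -1.568 -1.743 -1.496
v -2.161 -1.588 -0.293
v 2.082 -2.872 1.22
v 2.728 -3.455 1.772
v 1.078 -2.548 2.74
v 2.922 -3.002 1.803
v 2.923 -2.52 1.701
v 2.731 -2.118 1.489
v 2.391 -1.889 1.215
v 1.98 -1.885 0.943
v 1.593 -2.108 0.734
v 1.318 -2.505 0.636
v 1.218 -2.986 0.673
v 1.316 -3.441 0.835
v 1.589 -3.766 1.085
v 1.976 -3.886 1.366
v 2.387 -3.774 1.614
v 3.269 2.148 -3.696
v 3.89 1.556 -3.645
v 3.313 1.08 -2.152
v 2.691 1.672 -2.204
v 4.064 1.922 -3.461
v 3.487 1.446 -1.968
v 4.025 2.349 -3.34
v 3.448 1.873 -1.847
v 3.783 2.722 -3.315
v 3.206 2.246 -1.822
v 3.403 2.941 -3.392
v 2.826 2.465 -1.899
v 2.988 2.948 -3.55
v 2.41 2.471 -2.057
v 2.647 2.74 -3.748
v 2.07 2.264 -2.255
v 2.473 2.374 -3.932
v 1.896 1.898 -2.439
v 2.512 1.947 -4.053
v 1.935 1.471 -2.56
v 2.754 1.574 -4.078
v 2.177 1.098 -2.585
v 3.134 1.355 -4.001
v 2.557 0.879 -2.508
v 3.55 1.349 -3.843
v 2.972 0.872 -2.35
v -1.601 -0.442 -1.149
v -2.008 -0.176 -0.439
v -2.841 0.461 -2.2
v -3.248 0.728 -1.491
v -1.112 0.252 -1.129
v -1.519 0.519 -0.42
v -2.352 1.156 -2.181
v -2.759 1.422 -1.471
v -1.567 1.66 -4.662
v -1.11 2.088 -4.594
v -2.573 2.46 -2.938
v -1.31 2.224 -4.774
v -1.569 2.231 -4.928
v -1.828 2.107 -5.021
v -2.026 1.88 -5.032
v -2.12 1.603 -4.958
v -2.087 1.339 -4.816
v -1.935 1.149 -4.639
v -1.698 1.075 -4.467
v -1.432 1.136 -4.339
v -1.196 1.316 -4.286
v -1.046 1.576 -4.318
v -1.015 1.854 -4.429
f 2 4 1
f 5 2 1
f 1 4 3
f 3 5 1
f 2 8 4
f 6 2 5
f 6 8 2
f 4 8 3
f 7 5 3
f 3 8 7
f 7 6 5
f 8 6 7
f 10 9 12
f 10 12 11
f 12 9 13
f 12 13 11
f 13 9 14
f 13 14 11
f 14 9 15
f 14 15 11
f 15 9 16
f 15 16 11
f 16 9 17
f 16 17 11
f 17 9 18
f 17 18 11
f 18 9 19
f 18 19 11
f 19 9 20
f 19 20 11
f 20 9 21
f 20 21 11
f 21 9 22
f 21 22 11
f 22 9 23
f 22 23 11
f 23 9 10
f 23 10 11
f 25 24 28
f 25 28 26
f 26 28 29
f 26 29 27
f 28 24 30
f 28 30 29
f 29 30 31
f 29 31 27
f 30 24 32
f 30 32 31
f 31 32 33
f 31 33 27
f 32 24 34
f 32 34 33
f 33 34 35
f 33 35 27
f 34 24 36
f 34 36 35
f 35 36 37
f 35 37 27
f 36 24 38
f 36 38 37
f 37 38 39
f 37 39 27
f 38 24 40
f 38 40 39
f 39 40 41
f 39 41 27
f 40 24 42
f 40 42 41
f 41 42 43
f 41 43 27
f 42 24 44
f 42 44 43
f 43 44 45
f 43 45 27
f 44 24 46
f 44 46 45
f 45 46 47
f 45 47 27
f 46 24 48
f 46 48 47
f 47 48 49
f 47 49 27
f 48 24 25
f 48 25 49
f 49 25 26
f 49 26 27
f 51 53 50
f 54 51 50
f 50 53 52
f 52 54 50
f 51 57 53
f 55 51 54
f 55 57 51
f 53 57 52
f 56 54 52
f 52 57 56
f 56 55 54
f 57 55 56
f 59 58 61
f 59 61 60
f 61 58 62
f 61 62 60
f 62 58 63
f 62 63 60
f 63 58 64
f 63 64 60
f 64 58 65
f 64 65 60
f 65 58 66
f 65 66 60
f 66 58 67
f 66 67 60
f 67 58 68
f 67 68 60
f 68 58 69
f 68 69 60
f 69 58 70
f 69 70 60
f 70 58 71
f 70 71 60
f 71 58 72
f 71 72 60
f 72 58 59
f 72 59 60



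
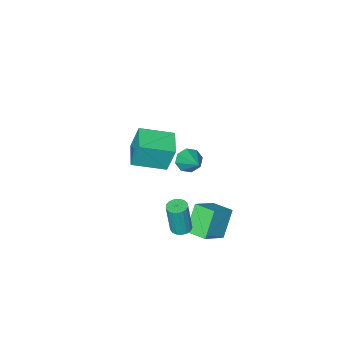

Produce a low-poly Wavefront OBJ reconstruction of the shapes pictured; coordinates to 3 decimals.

v 3.038 3.724 0.257
v 3.369 3.263 0.202
v 3.593 3.195 2.128
v 3.262 3.656 2.183
v 3.545 3.472 0.189
v 3.768 3.403 2.115
v 3.605 3.738 0.192
v 3.828 3.67 2.118
v 3.534 4.001 0.209
v 3.758 3.933 2.135
v 3.351 4.201 0.238
v 3.574 4.132 2.164
v 3.095 4.291 0.27
v 3.318 4.223 2.196
v 2.827 4.252 0.3
v 3.05 4.184 2.226
v 2.607 4.091 0.32
v 2.83 4.023 2.246
v 2.486 3.847 0.325
v 2.709 3.779 2.251
v 2.492 3.574 0.315
v 2.715 3.506 2.241
v 2.622 3.336 0.292
v 2.845 3.268 2.217
v 2.848 3.187 0.26
v 3.071 3.119 2.186
v 3.118 3.16 0.228
v 3.341 3.092 2.154
v -0.344 1.987 -1.08
v 1.05 2.236 -0.121
v -0.679 3.2 -0.908
v 0.715 3.448 0.051
v 0.585 2.452 -2.551
v 1.979 2.7 -1.592
v 0.25 3.664 -2.379
v 1.644 3.913 -1.42
v -1.727 -3.639 -1.491
v -0.992 -3.44 -1.699
v -1.268 -4.3 -0.501
v -0.533 -4.101 -0.709
v -1.026 -3.553 -0.429
v -1.309 -3.144 -1.041
v -0.951 -4.596 -1.159
v -1.234 -4.187 -1.771
v -0.513 -4.032 -1.494
v -0.559 -3.387 -1.042
v -1.701 -4.353 -1.158
v -1.747 -3.708 -0.706
v -1.969 -2.41 -1.702
v -1.206 -2.649 -1.706
v -1.471 -0.83 -0.618
v -1.339 -2.282 -2.178
v -1.841 -1.991 -2.372
v -2.418 -1.945 -2.173
v -2.733 -2.171 -1.699
v -2.6 -2.537 -1.227
v -2.097 -2.829 -1.033
v -1.52 -2.875 -1.231
v 0.894 -0.551 2.21
v 0.614 -0.159 3.851
v 1.767 0.72 2.055
v 1.486 1.113 3.695
v 2.474 -1.573 2.725
v 2.193 -1.18 4.365
v 3.346 -0.301 2.569
v 3.066 0.091 4.21
f 2 1 5
f 2 5 3
f 3 5 6
f 3 6 4
f 5 1 7
f 5 7 6
f 6 7 8
f 6 8 4
f 7 1 9
f 7 9 8
f 8 9 10
f 8 10 4
f 9 1 11
f 9 11 10
f 10 11 12
f 10 12 4
f 11 1 13
f 11 13 12
f 12 13 14
f 12 14 4
f 13 1 15
f 13 15 14
f 14 15 16
f 14 16 4
f 15 1 17
f 15 17 16
f 16 17 18
f 16 18 4
f 17 1 19
f 17 19 18
f 18 19 20
f 18 20 4
f 19 1 21
f 19 21 20
f 20 21 22
f 20 22 4
f 21 1 23
f 21 23 22
f 22 23 24
f 22 24 4
f 23 1 25
f 23 25 24
f 24 25 26
f 24 26 4
f 25 1 27
f 25 27 26
f 26 27 28
f 26 28 4
f 27 1 2
f 27 2 28
f 28 2 3
f 28 3 4
f 30 32 29
f 33 30 29
f 29 32 31
f 31 33 29
f 30 36 32
f 34 30 33
f 34 36 30
f 32 36 31
f 35 33 31
f 31 36 35
f 35 34 33
f 36 34 35
f 37 48 42
f 37 42 38
f 37 38 44
f 37 44 47
f 37 47 48
f 38 42 46
f 42 48 41
f 48 47 39
f 47 44 43
f 44 38 45
f 40 46 41
f 40 41 39
f 40 39 43
f 40 43 45
f 40 45 46
f 41 46 42
f 39 41 48
f 43 39 47
f 45 43 44
f 46 45 38
f 50 49 52
f 50 52 51
f 52 49 53
f 52 53 51
f 53 49 54
f 53 54 51
f 54 49 55
f 54 55 51
f 55 49 56
f 55 56 51
f 56 49 57
f 56 57 51
f 57 49 58
f 57 58 51
f 58 49 50
f 58 50 51
f 60 62 59
f 63 60 59
f 59 62 61
f 61 63 59
f 60 66 62
f 64 60 63
f 64 66 60
f 62 66 61
f 65 63 61
f 61 66 65
f 65 64 63
f 66 64 65



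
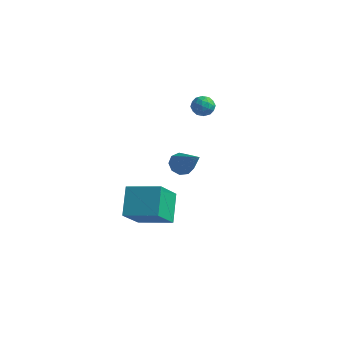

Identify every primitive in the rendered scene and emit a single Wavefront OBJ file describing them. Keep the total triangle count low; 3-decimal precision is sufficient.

v -2.02 1.165 2.055
v -1.607 1.438 2.479
v -2.173 0.362 2.721
v -1.76 0.635 3.145
v -2.338 0.913 3.029
v -2.243 1.409 2.617
v -1.537 0.391 2.583
v -1.442 0.887 2.171
v -1.308 0.959 2.805
v -1.803 1.282 3.081
v -1.977 0.518 2.119
v -2.472 0.841 2.395
v -1.8 1.372 2.209
v -1.98 0.428 2.991
v -2.32 0.591 2.923
v -2.077 0.751 3.172
v -2.174 1.355 2.29
v -1.931 1.516 2.539
v -2.361 1.207 2.862
v -1.849 0.284 2.661
v -1.606 0.445 2.91
v -1.703 1.049 2.028
v -1.46 1.209 2.277
v -1.419 0.593 2.338
v -1.381 1.251 2.65
v -1.471 0.779 3.041
v -1.34 0.636 2.711
v -1.285 0.927 2.469
v -1.672 1.441 2.811
v -1.762 0.968 3.203
v -2.102 1.132 3.134
v -2.047 1.424 2.893
v -1.497 1.159 3.003
v -2.018 0.832 1.997
v -2.108 0.359 2.389
v -1.733 0.376 2.307
v -1.678 0.668 2.066
v -2.309 1.021 2.159
v -2.399 0.549 2.55
v -2.495 0.873 2.731
v -2.44 1.164 2.489
v -2.283 0.641 2.197
v -3.443 -3.594 -3.64
v -4.091 -2.487 -2.363
v -3.636 -2.116 -5.018
v -4.283 -1.009 -3.741
v -1.697 -3.011 -3.259
v -2.344 -1.904 -1.982
v -1.889 -1.533 -4.637
v -2.537 -0.426 -3.36
v -1.432 -1.46 -0.236
v -0.989 -1.504 -0.763
v 0.112 -2.1 1.116
v -0.974 -1.071 -0.575
v -1.173 -0.821 -0.229
v -1.494 -0.869 0.114
v -1.786 -1.194 0.293
v -1.912 -1.644 0.225
v -1.813 -2.007 -0.06
v -1.537 -2.115 -0.426
v -1.211 -1.916 -0.704
f 1 38 17
f 38 12 41
f 17 41 6
f 38 41 17
f 1 17 13
f 17 6 18
f 13 18 2
f 17 18 13
f 1 13 22
f 13 2 23
f 22 23 8
f 13 23 22
f 1 22 34
f 22 8 37
f 34 37 11
f 22 37 34
f 1 34 38
f 34 11 42
f 38 42 12
f 34 42 38
f 2 18 29
f 18 6 32
f 29 32 10
f 18 32 29
f 6 41 19
f 41 12 40
f 19 40 5
f 41 40 19
f 12 42 39
f 42 11 35
f 39 35 3
f 42 35 39
f 11 37 36
f 37 8 24
f 36 24 7
f 37 24 36
f 8 23 28
f 23 2 25
f 28 25 9
f 23 25 28
f 4 30 16
f 30 10 31
f 16 31 5
f 30 31 16
f 4 16 14
f 16 5 15
f 14 15 3
f 16 15 14
f 4 14 21
f 14 3 20
f 21 20 7
f 14 20 21
f 4 21 26
f 21 7 27
f 26 27 9
f 21 27 26
f 4 26 30
f 26 9 33
f 30 33 10
f 26 33 30
f 5 31 19
f 31 10 32
f 19 32 6
f 31 32 19
f 3 15 39
f 15 5 40
f 39 40 12
f 15 40 39
f 7 20 36
f 20 3 35
f 36 35 11
f 20 35 36
f 9 27 28
f 27 7 24
f 28 24 8
f 27 24 28
f 10 33 29
f 33 9 25
f 29 25 2
f 33 25 29
f 44 46 43
f 47 44 43
f 43 46 45
f 45 47 43
f 44 50 46
f 48 44 47
f 48 50 44
f 46 50 45
f 49 47 45
f 45 50 49
f 49 48 47
f 50 48 49
f 52 51 54
f 52 54 53
f 54 51 55
f 54 55 53
f 55 51 56
f 55 56 53
f 56 51 57
f 56 57 53
f 57 51 58
f 57 58 53
f 58 51 59
f 58 59 53
f 59 51 60
f 59 60 53
f 60 51 61
f 60 61 53
f 61 51 52
f 61 52 53



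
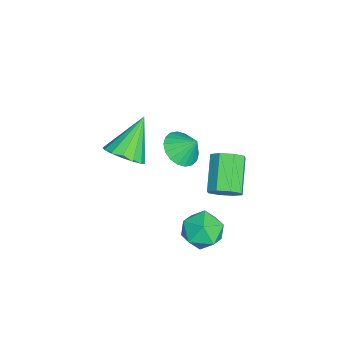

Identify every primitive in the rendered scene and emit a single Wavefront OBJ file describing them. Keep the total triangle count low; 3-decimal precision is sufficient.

v 0.332 -2.622 2.476
v 1.071 -2.607 3.088
v -0.932 -1.918 3.984
v 1.07 -2.157 2.878
v 0.871 -1.831 2.559
v 0.528 -1.718 2.218
v 0.132 -1.846 1.946
v -0.21 -2.182 1.817
v -0.407 -2.636 1.863
v -0.406 -3.086 2.074
v -0.207 -3.412 2.393
v 0.137 -3.526 2.733
v 0.532 -3.397 3.005
v 0.874 -3.061 3.135
v 0.5 1.589 -1.81
v 1.36 1.248 -2.332
v -0.32 0.132 -2.208
v 0.54 -0.209 -2.73
v 0.56 -0.122 -1.671
v 1.067 0.778 -1.425
v -0.027 0.602 -3.115
v 0.48 1.502 -2.869
v 1.034 0.638 -3.138
v 1.397 0.19 -2.246
v -0.357 1.19 -2.294
v 0.006 0.742 -1.402
v 0.337 1.593 0.299
v 0.747 1.273 0.881
v -0.768 1.267 1.943
v -1.177 1.587 1.361
v 0.755 1.87 0.897
v -0.76 1.864 1.959
v 0.519 2.304 0.563
v -0.996 2.298 1.624
v 0.177 2.322 0.074
v -1.338 2.316 1.136
v -0.072 1.913 -0.283
v -1.587 1.907 0.779
v -0.08 1.316 -0.299
v -1.595 1.31 0.763
v 0.156 0.882 0.036
v -1.359 0.876 1.097
v 0.498 0.864 0.524
v -1.017 0.858 1.586
v -2.671 -0.545 0.118
v -1.741 -0.621 -0.059
v -2.449 0.165 0.982
v -1.856 -0.292 -0.3
v -2.133 -0.014 -0.457
v -2.516 0.159 -0.501
v -2.93 0.193 -0.422
v -3.293 0.08 -0.236
v -3.532 -0.156 0.02
v -3.601 -0.469 0.296
v -3.486 -0.798 0.536
v -3.209 -1.076 0.693
v -2.826 -1.249 0.737
v -2.412 -1.283 0.658
v -2.05 -1.17 0.472
v -1.81 -0.934 0.216
f 2 1 4
f 2 4 3
f 4 1 5
f 4 5 3
f 5 1 6
f 5 6 3
f 6 1 7
f 6 7 3
f 7 1 8
f 7 8 3
f 8 1 9
f 8 9 3
f 9 1 10
f 9 10 3
f 10 1 11
f 10 11 3
f 11 1 12
f 11 12 3
f 12 1 13
f 12 13 3
f 13 1 14
f 13 14 3
f 14 1 2
f 14 2 3
f 15 26 20
f 15 20 16
f 15 16 22
f 15 22 25
f 15 25 26
f 16 20 24
f 20 26 19
f 26 25 17
f 25 22 21
f 22 16 23
f 18 24 19
f 18 19 17
f 18 17 21
f 18 21 23
f 18 23 24
f 19 24 20
f 17 19 26
f 21 17 25
f 23 21 22
f 24 23 16
f 28 27 31
f 28 31 29
f 29 31 32
f 29 32 30
f 31 27 33
f 31 33 32
f 32 33 34
f 32 34 30
f 33 27 35
f 33 35 34
f 34 35 36
f 34 36 30
f 35 27 37
f 35 37 36
f 36 37 38
f 36 38 30
f 37 27 39
f 37 39 38
f 38 39 40
f 38 40 30
f 39 27 41
f 39 41 40
f 40 41 42
f 40 42 30
f 41 27 43
f 41 43 42
f 42 43 44
f 42 44 30
f 43 27 28
f 43 28 44
f 44 28 29
f 44 29 30
f 46 45 48
f 46 48 47
f 48 45 49
f 48 49 47
f 49 45 50
f 49 50 47
f 50 45 51
f 50 51 47
f 51 45 52
f 51 52 47
f 52 45 53
f 52 53 47
f 53 45 54
f 53 54 47
f 54 45 55
f 54 55 47
f 55 45 56
f 55 56 47
f 56 45 57
f 56 57 47
f 57 45 58
f 57 58 47
f 58 45 59
f 58 59 47
f 59 45 60
f 59 60 47
f 60 45 46
f 60 46 47



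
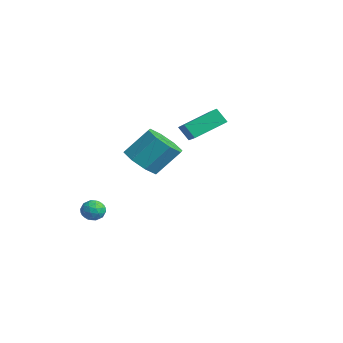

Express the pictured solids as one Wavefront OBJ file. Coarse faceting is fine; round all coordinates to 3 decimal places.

v 2.565 -1.655 1.284
v 3.145 -2.372 1.786
v 3.414 -1.262 3.059
v 2.835 -0.545 2.556
v 3.583 -1.913 1.293
v 3.852 -0.803 2.566
v 3.425 -1.302 0.795
v 3.694 -0.193 2.068
v 2.764 -0.899 0.582
v 3.033 0.211 1.855
v 1.986 -0.938 0.781
v 2.255 0.172 2.054
v 1.548 -1.397 1.274
v 1.817 -0.287 2.547
v 1.706 -2.007 1.772
v 1.975 -0.898 3.045
v 2.367 -2.411 1.985
v 2.636 -1.301 3.258
v -3.369 3.136 0.512
v -1.944 2.76 1.254
v -3.324 4.881 1.312
v -1.9 4.505 2.054
v -2.88 3.475 -0.254
v -1.456 3.099 0.488
v -2.836 5.22 0.546
v -1.411 4.844 1.288
v -2.279 -1.614 -3.432
v -1.619 -1.589 -3.394
v -2.221 -2.631 -3.766
v -1.561 -2.606 -3.728
v -1.925 -2.592 -3.175
v -1.961 -1.964 -2.969
v -1.879 -2.256 -4.191
v -1.915 -1.628 -3.985
v -1.371 -1.986 -3.863
v -1.4 -2.194 -3.235
v -2.44 -2.026 -3.925
v -2.469 -2.234 -3.297
v -1.954 -1.512 -3.384
v -1.886 -2.708 -3.776
v -2.1 -2.7 -3.451
v -1.712 -2.685 -3.429
v -2.155 -1.733 -3.134
v -1.767 -1.718 -3.111
v -1.947 -2.308 -2.982
v -2.073 -2.502 -4.049
v -1.685 -2.487 -4.026
v -2.128 -1.535 -3.731
v -1.74 -1.52 -3.709
v -1.893 -1.912 -4.178
v -1.42 -1.731 -3.637
v -1.386 -2.328 -3.833
v -1.573 -2.123 -4.106
v -1.594 -1.754 -3.985
v -1.437 -1.853 -3.268
v -1.403 -2.451 -3.464
v -1.617 -2.443 -3.139
v -1.638 -2.073 -3.018
v -1.292 -2.086 -3.543
v -2.437 -1.769 -3.696
v -2.403 -2.367 -3.892
v -2.202 -2.147 -4.142
v -2.223 -1.777 -4.021
v -2.454 -1.892 -3.327
v -2.42 -2.489 -3.523
v -2.246 -2.466 -3.175
v -2.267 -2.097 -3.054
v -2.548 -2.134 -3.617
f 2 1 5
f 2 5 3
f 3 5 6
f 3 6 4
f 5 1 7
f 5 7 6
f 6 7 8
f 6 8 4
f 7 1 9
f 7 9 8
f 8 9 10
f 8 10 4
f 9 1 11
f 9 11 10
f 10 11 12
f 10 12 4
f 11 1 13
f 11 13 12
f 12 13 14
f 12 14 4
f 13 1 15
f 13 15 14
f 14 15 16
f 14 16 4
f 15 1 17
f 15 17 16
f 16 17 18
f 16 18 4
f 17 1 2
f 17 2 18
f 18 2 3
f 18 3 4
f 20 22 19
f 23 20 19
f 19 22 21
f 21 23 19
f 20 26 22
f 24 20 23
f 24 26 20
f 22 26 21
f 25 23 21
f 21 26 25
f 25 24 23
f 26 24 25
f 27 64 43
f 64 38 67
f 43 67 32
f 64 67 43
f 27 43 39
f 43 32 44
f 39 44 28
f 43 44 39
f 27 39 48
f 39 28 49
f 48 49 34
f 39 49 48
f 27 48 60
f 48 34 63
f 60 63 37
f 48 63 60
f 27 60 64
f 60 37 68
f 64 68 38
f 60 68 64
f 28 44 55
f 44 32 58
f 55 58 36
f 44 58 55
f 32 67 45
f 67 38 66
f 45 66 31
f 67 66 45
f 38 68 65
f 68 37 61
f 65 61 29
f 68 61 65
f 37 63 62
f 63 34 50
f 62 50 33
f 63 50 62
f 34 49 54
f 49 28 51
f 54 51 35
f 49 51 54
f 30 56 42
f 56 36 57
f 42 57 31
f 56 57 42
f 30 42 40
f 42 31 41
f 40 41 29
f 42 41 40
f 30 40 47
f 40 29 46
f 47 46 33
f 40 46 47
f 30 47 52
f 47 33 53
f 52 53 35
f 47 53 52
f 30 52 56
f 52 35 59
f 56 59 36
f 52 59 56
f 31 57 45
f 57 36 58
f 45 58 32
f 57 58 45
f 29 41 65
f 41 31 66
f 65 66 38
f 41 66 65
f 33 46 62
f 46 29 61
f 62 61 37
f 46 61 62
f 35 53 54
f 53 33 50
f 54 50 34
f 53 50 54
f 36 59 55
f 59 35 51
f 55 51 28
f 59 51 55



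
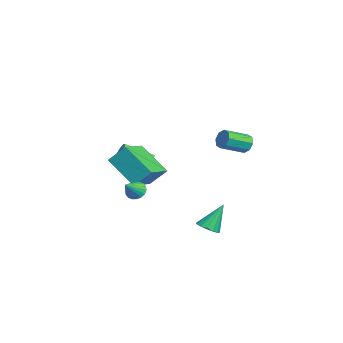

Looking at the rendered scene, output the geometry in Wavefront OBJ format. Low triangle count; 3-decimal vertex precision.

v 3.312 3.649 3.678
v 3.581 3.527 3.179
v 4.037 2.308 3.723
v 3.768 2.431 4.222
v 3.841 3.75 3.461
v 4.296 2.532 4.006
v 3.791 3.914 3.871
v 4.246 2.696 4.415
v 3.46 3.923 4.167
v 3.916 2.705 4.712
v 3.043 3.772 4.177
v 3.499 2.553 4.721
v 2.784 3.548 3.894
v 3.239 2.33 4.439
v 2.834 3.384 3.485
v 3.289 2.166 4.029
v 3.164 3.375 3.188
v 3.62 2.157 3.733
v 0.899 -1.511 -0.281
v 1.191 -1.72 -0.749
v 1.661 -2.109 0.461
v 1.317 -1.496 -0.697
v 1.36 -1.274 -0.563
v 1.312 -1.1 -0.373
v 1.182 -1.007 -0.165
v 0.996 -1.013 0.02
v 0.791 -1.119 0.146
v 0.607 -1.302 0.187
v 0.481 -1.527 0.135
v 0.438 -1.748 0.001
v 0.487 -1.923 -0.189
v 0.617 -2.016 -0.398
v 0.803 -2.009 -0.583
v 1.008 -1.904 -0.708
v -1.63 -0.581 -0.91
v -2.852 -1.788 0.448
v -1.436 0.303 0.05
v -2.658 -0.904 1.409
v -0.062 -1.536 -0.349
v -1.284 -2.743 1.01
v 0.132 -0.652 0.612
v -1.09 -1.859 1.97
v 2.128 1.959 -2.509
v 2.556 1.564 -2.2
v 1.832 2.781 -1.051
v 2.743 1.827 -2.311
v 2.765 2.126 -2.475
v 2.616 2.38 -2.648
v 2.337 2.522 -2.784
v 2.001 2.512 -2.847
v 1.699 2.354 -2.819
v 1.512 2.091 -2.708
v 1.49 1.792 -2.544
v 1.639 1.538 -2.371
v 1.919 1.396 -2.235
v 2.254 1.406 -2.172
v -3.527 -0.406 -0.095
v -3.176 -0.604 -0.423
v -3.261 -2.132 0.407
v -3.613 -1.934 0.735
v -3.008 -0.439 -0.102
v -3.094 -1.967 0.728
v -3.145 -0.255 0.223
v -3.23 -1.782 1.053
v -3.505 -0.159 0.362
v -3.591 -1.687 1.192
v -3.879 -0.208 0.233
v -3.964 -1.736 1.063
v -4.046 -0.373 -0.088
v -4.132 -1.901 0.742
v -3.91 -0.558 -0.413
v -3.995 -2.085 0.417
v -3.549 -0.653 -0.552
v -3.635 -2.181 0.278
f 2 1 5
f 2 5 3
f 3 5 6
f 3 6 4
f 5 1 7
f 5 7 6
f 6 7 8
f 6 8 4
f 7 1 9
f 7 9 8
f 8 9 10
f 8 10 4
f 9 1 11
f 9 11 10
f 10 11 12
f 10 12 4
f 11 1 13
f 11 13 12
f 12 13 14
f 12 14 4
f 13 1 15
f 13 15 14
f 14 15 16
f 14 16 4
f 15 1 17
f 15 17 16
f 16 17 18
f 16 18 4
f 17 1 2
f 17 2 18
f 18 2 3
f 18 3 4
f 20 19 22
f 20 22 21
f 22 19 23
f 22 23 21
f 23 19 24
f 23 24 21
f 24 19 25
f 24 25 21
f 25 19 26
f 25 26 21
f 26 19 27
f 26 27 21
f 27 19 28
f 27 28 21
f 28 19 29
f 28 29 21
f 29 19 30
f 29 30 21
f 30 19 31
f 30 31 21
f 31 19 32
f 31 32 21
f 32 19 33
f 32 33 21
f 33 19 34
f 33 34 21
f 34 19 20
f 34 20 21
f 36 38 35
f 39 36 35
f 35 38 37
f 37 39 35
f 36 42 38
f 40 36 39
f 40 42 36
f 38 42 37
f 41 39 37
f 37 42 41
f 41 40 39
f 42 40 41
f 44 43 46
f 44 46 45
f 46 43 47
f 46 47 45
f 47 43 48
f 47 48 45
f 48 43 49
f 48 49 45
f 49 43 50
f 49 50 45
f 50 43 51
f 50 51 45
f 51 43 52
f 51 52 45
f 52 43 53
f 52 53 45
f 53 43 54
f 53 54 45
f 54 43 55
f 54 55 45
f 55 43 56
f 55 56 45
f 56 43 44
f 56 44 45
f 58 57 61
f 58 61 59
f 59 61 62
f 59 62 60
f 61 57 63
f 61 63 62
f 62 63 64
f 62 64 60
f 63 57 65
f 63 65 64
f 64 65 66
f 64 66 60
f 65 57 67
f 65 67 66
f 66 67 68
f 66 68 60
f 67 57 69
f 67 69 68
f 68 69 70
f 68 70 60
f 69 57 71
f 69 71 70
f 70 71 72
f 70 72 60
f 71 57 73
f 71 73 72
f 72 73 74
f 72 74 60
f 73 57 58
f 73 58 74
f 74 58 59
f 74 59 60



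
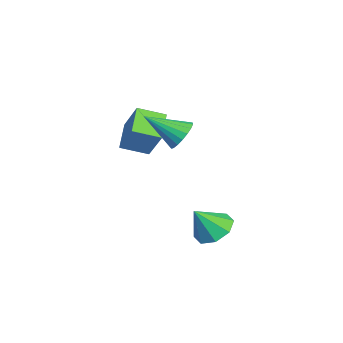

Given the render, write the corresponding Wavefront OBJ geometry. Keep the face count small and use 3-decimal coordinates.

v -0.964 -0.666 -2.46
v 0.021 -0.605 -2.714
v -0.576 -1.534 -1.16
v -0.205 -0.017 -2.253
v -0.877 0.191 -1.913
v -1.6 -0.103 -1.893
v -1.95 -0.727 -2.205
v -1.724 -1.315 -2.666
v -1.052 -1.523 -3.006
v -0.329 -1.229 -3.026
v -4.709 -4.569 2.076
v -3.694 -3.99 3.587
v -4.787 -3.274 1.633
v -3.772 -2.696 3.144
v -3.408 -4.764 1.276
v -2.393 -4.186 2.787
v -3.486 -3.47 0.833
v -2.471 -2.891 2.344
v -1.071 -2.036 3.154
v -0.673 -1.659 3.777
v -1.229 -3.644 4.226
v -1.027 -1.579 3.845
v -1.39 -1.589 3.777
v -1.69 -1.688 3.584
v -1.867 -1.855 3.307
v -1.886 -2.059 2.999
v -1.744 -2.257 2.722
v -1.469 -2.412 2.53
v -1.115 -2.492 2.462
v -0.752 -2.482 2.531
v -0.452 -2.383 2.723
v -0.275 -2.216 3.001
v -0.256 -2.012 3.309
v -0.398 -1.814 3.586
f 2 1 4
f 2 4 3
f 4 1 5
f 4 5 3
f 5 1 6
f 5 6 3
f 6 1 7
f 6 7 3
f 7 1 8
f 7 8 3
f 8 1 9
f 8 9 3
f 9 1 10
f 9 10 3
f 10 1 2
f 10 2 3
f 12 14 11
f 15 12 11
f 11 14 13
f 13 15 11
f 12 18 14
f 16 12 15
f 16 18 12
f 14 18 13
f 17 15 13
f 13 18 17
f 17 16 15
f 18 16 17
f 20 19 22
f 20 22 21
f 22 19 23
f 22 23 21
f 23 19 24
f 23 24 21
f 24 19 25
f 24 25 21
f 25 19 26
f 25 26 21
f 26 19 27
f 26 27 21
f 27 19 28
f 27 28 21
f 28 19 29
f 28 29 21
f 29 19 30
f 29 30 21
f 30 19 31
f 30 31 21
f 31 19 32
f 31 32 21
f 32 19 33
f 32 33 21
f 33 19 34
f 33 34 21
f 34 19 20
f 34 20 21



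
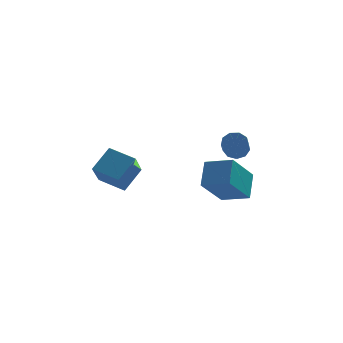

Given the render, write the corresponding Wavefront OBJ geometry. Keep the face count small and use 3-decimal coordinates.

v -5.001 0.151 0.552
v -4.258 0.89 1.45
v -4.722 1.334 -0.651
v -3.979 2.073 0.247
v -3.901 -0.493 0.173
v -3.158 0.246 1.071
v -3.622 0.69 -1.03
v -2.879 1.429 -0.132
v 0.946 -1.459 2.354
v 1.148 -1.178 2.807
v 0.975 -2.46 3.679
v 0.774 -2.741 3.226
v 0.761 -1.139 2.788
v 0.588 -2.421 3.659
v 0.46 -1.25 2.565
v 0.287 -2.532 3.437
v 0.387 -1.458 2.244
v 0.214 -2.74 3.116
v 0.576 -1.667 1.974
v 0.403 -2.949 2.846
v 0.938 -1.779 1.882
v 0.765 -3.061 2.754
v 1.304 -1.74 2.011
v 1.131 -3.023 2.883
v 1.503 -1.571 2.3
v 1.33 -2.853 3.172
v 1.441 -1.348 2.615
v 1.268 -2.631 3.486
v 0.886 0.958 -0.835
v 1.119 2.007 0.108
v -0.31 1.56 -1.209
v -0.077 2.609 -0.266
v 1.877 2.031 -2.274
v 2.11 3.08 -1.331
v 0.681 2.633 -2.648
v 0.914 3.682 -1.705
f 2 4 1
f 5 2 1
f 1 4 3
f 3 5 1
f 2 8 4
f 6 2 5
f 6 8 2
f 4 8 3
f 7 5 3
f 3 8 7
f 7 6 5
f 8 6 7
f 10 9 13
f 10 13 11
f 11 13 14
f 11 14 12
f 13 9 15
f 13 15 14
f 14 15 16
f 14 16 12
f 15 9 17
f 15 17 16
f 16 17 18
f 16 18 12
f 17 9 19
f 17 19 18
f 18 19 20
f 18 20 12
f 19 9 21
f 19 21 20
f 20 21 22
f 20 22 12
f 21 9 23
f 21 23 22
f 22 23 24
f 22 24 12
f 23 9 25
f 23 25 24
f 24 25 26
f 24 26 12
f 25 9 27
f 25 27 26
f 26 27 28
f 26 28 12
f 27 9 10
f 27 10 28
f 28 10 11
f 28 11 12
f 30 32 29
f 33 30 29
f 29 32 31
f 31 33 29
f 30 36 32
f 34 30 33
f 34 36 30
f 32 36 31
f 35 33 31
f 31 36 35
f 35 34 33
f 36 34 35



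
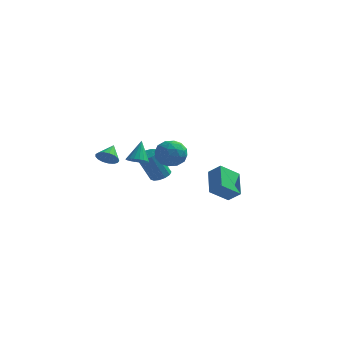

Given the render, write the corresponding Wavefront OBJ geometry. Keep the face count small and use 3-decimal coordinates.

v -3.356 4.08 -2.612
v -2.788 4.219 -2.353
v -3.456 3.799 -0.668
v -4.024 3.66 -0.928
v -2.978 4.525 -2.352
v -3.646 4.106 -0.667
v -3.288 4.69 -2.433
v -3.956 4.271 -0.749
v -3.62 4.661 -2.572
v -4.287 4.242 -0.887
v -3.868 4.448 -2.723
v -4.535 4.029 -1.039
v -3.953 4.117 -2.84
v -4.621 3.698 -1.155
v -3.849 3.775 -2.884
v -4.517 3.356 -1.199
v -3.589 3.529 -2.841
v -4.257 3.11 -1.157
v -3.254 3.458 -2.727
v -3.922 3.039 -1.042
v -2.952 3.584 -2.575
v -3.62 3.165 -0.891
v -2.778 3.868 -2.436
v -3.446 3.449 -0.751
v -0.988 -1.273 1.03
v -0.454 -1.293 1.773
v -1.586 -2.567 1.427
v -1.052 -2.587 2.17
v -1.726 -1.971 2.107
v -1.356 -1.171 1.861
v -0.684 -2.689 1.339
v -0.314 -1.889 1.093
v -0.266 -2.167 1.963
v -0.91 -1.724 2.438
v -1.13 -2.136 0.762
v -1.774 -1.693 1.237
v -0.668 -1.169 1.367
v -1.372 -2.691 1.833
v -1.768 -2.329 1.796
v -1.454 -2.34 2.233
v -1.199 -1.098 1.419
v -0.885 -1.109 1.855
v -1.633 -1.508 2.051
v -1.155 -2.751 1.345
v -0.841 -2.762 1.781
v -0.586 -1.52 0.967
v -0.272 -1.531 1.404
v -0.407 -2.352 1.149
v -0.244 -1.695 1.915
v -0.596 -2.455 2.148
v -0.379 -2.515 1.66
v -0.162 -2.045 1.516
v -0.623 -1.434 2.194
v -0.974 -2.195 2.427
v -1.37 -1.833 2.39
v -1.153 -1.363 2.246
v -0.512 -1.948 2.306
v -1.066 -1.665 0.773
v -1.417 -2.426 1.006
v -0.887 -2.497 0.954
v -0.67 -2.027 0.81
v -1.444 -1.405 1.052
v -1.796 -2.165 1.285
v -1.878 -1.815 1.684
v -1.661 -1.345 1.54
v -1.528 -1.912 0.894
v -3.847 -3.799 1.679
v -3.639 -4.151 2.172
v -3.773 -2.941 2.261
v -3.383 -4.073 2.023
v -3.233 -3.933 1.796
v -3.223 -3.761 1.543
v -3.357 -3.599 1.32
v -3.603 -3.482 1.18
v -3.905 -3.439 1.154
v -4.194 -3.477 1.248
v -4.404 -3.59 1.441
v -4.486 -3.75 1.689
v -4.421 -3.922 1.935
v -4.226 -4.066 2.121
v -3.943 -4.148 2.207
v 0.285 0.822 -2.147
v -0.153 2.238 -1.275
v 1.135 1.592 -2.969
v 0.696 3.007 -2.096
v 1.004 0.673 -1.544
v 0.565 2.088 -0.671
v 1.853 1.442 -2.365
v 1.415 2.858 -1.493
v -3.788 1.124 -0.406
v -3.16 1.222 -0.477
v -3.772 1.876 0.786
v -3.275 1.443 -0.615
v -3.491 1.601 -0.712
v -3.766 1.665 -0.748
v -4.046 1.621 -0.716
v -4.275 1.479 -0.623
v -4.407 1.266 -0.487
v -4.417 1.026 -0.335
v -4.302 0.804 -0.197
v -4.086 0.646 -0.101
v -3.81 0.583 -0.065
v -3.531 0.627 -0.096
v -3.302 0.769 -0.189
v -3.17 0.981 -0.325
f 2 1 5
f 2 5 3
f 3 5 6
f 3 6 4
f 5 1 7
f 5 7 6
f 6 7 8
f 6 8 4
f 7 1 9
f 7 9 8
f 8 9 10
f 8 10 4
f 9 1 11
f 9 11 10
f 10 11 12
f 10 12 4
f 11 1 13
f 11 13 12
f 12 13 14
f 12 14 4
f 13 1 15
f 13 15 14
f 14 15 16
f 14 16 4
f 15 1 17
f 15 17 16
f 16 17 18
f 16 18 4
f 17 1 19
f 17 19 18
f 18 19 20
f 18 20 4
f 19 1 21
f 19 21 20
f 20 21 22
f 20 22 4
f 21 1 23
f 21 23 22
f 22 23 24
f 22 24 4
f 23 1 2
f 23 2 24
f 24 2 3
f 24 3 4
f 25 62 41
f 62 36 65
f 41 65 30
f 62 65 41
f 25 41 37
f 41 30 42
f 37 42 26
f 41 42 37
f 25 37 46
f 37 26 47
f 46 47 32
f 37 47 46
f 25 46 58
f 46 32 61
f 58 61 35
f 46 61 58
f 25 58 62
f 58 35 66
f 62 66 36
f 58 66 62
f 26 42 53
f 42 30 56
f 53 56 34
f 42 56 53
f 30 65 43
f 65 36 64
f 43 64 29
f 65 64 43
f 36 66 63
f 66 35 59
f 63 59 27
f 66 59 63
f 35 61 60
f 61 32 48
f 60 48 31
f 61 48 60
f 32 47 52
f 47 26 49
f 52 49 33
f 47 49 52
f 28 54 40
f 54 34 55
f 40 55 29
f 54 55 40
f 28 40 38
f 40 29 39
f 38 39 27
f 40 39 38
f 28 38 45
f 38 27 44
f 45 44 31
f 38 44 45
f 28 45 50
f 45 31 51
f 50 51 33
f 45 51 50
f 28 50 54
f 50 33 57
f 54 57 34
f 50 57 54
f 29 55 43
f 55 34 56
f 43 56 30
f 55 56 43
f 27 39 63
f 39 29 64
f 63 64 36
f 39 64 63
f 31 44 60
f 44 27 59
f 60 59 35
f 44 59 60
f 33 51 52
f 51 31 48
f 52 48 32
f 51 48 52
f 34 57 53
f 57 33 49
f 53 49 26
f 57 49 53
f 68 67 70
f 68 70 69
f 70 67 71
f 70 71 69
f 71 67 72
f 71 72 69
f 72 67 73
f 72 73 69
f 73 67 74
f 73 74 69
f 74 67 75
f 74 75 69
f 75 67 76
f 75 76 69
f 76 67 77
f 76 77 69
f 77 67 78
f 77 78 69
f 78 67 79
f 78 79 69
f 79 67 80
f 79 80 69
f 80 67 81
f 80 81 69
f 81 67 68
f 81 68 69
f 83 85 82
f 86 83 82
f 82 85 84
f 84 86 82
f 83 89 85
f 87 83 86
f 87 89 83
f 85 89 84
f 88 86 84
f 84 89 88
f 88 87 86
f 89 87 88
f 91 90 93
f 91 93 92
f 93 90 94
f 93 94 92
f 94 90 95
f 94 95 92
f 95 90 96
f 95 96 92
f 96 90 97
f 96 97 92
f 97 90 98
f 97 98 92
f 98 90 99
f 98 99 92
f 99 90 100
f 99 100 92
f 100 90 101
f 100 101 92
f 101 90 102
f 101 102 92
f 102 90 103
f 102 103 92
f 103 90 104
f 103 104 92
f 104 90 105
f 104 105 92
f 105 90 91
f 105 91 92



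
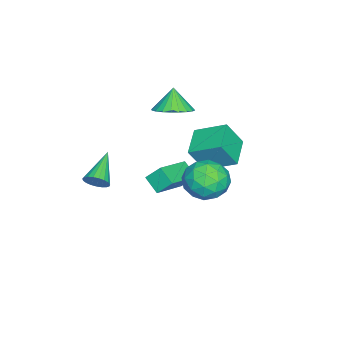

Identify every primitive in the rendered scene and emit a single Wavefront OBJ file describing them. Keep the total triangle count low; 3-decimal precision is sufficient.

v 2.896 3.298 2.653
v 3.549 3.403 1.717
v 1.851 2.037 1.783
v 2.504 2.142 0.847
v 2.932 1.656 1.793
v 3.578 2.436 2.33
v 1.822 3.004 1.17
v 2.468 3.784 1.707
v 2.885 3.221 0.8
v 3.571 2.388 1.185
v 1.829 3.052 2.315
v 2.515 2.219 2.7
v 3.314 3.462 2.261
v 2.086 1.978 1.239
v 2.338 1.693 1.795
v 2.721 1.755 1.245
v 3.331 2.893 2.622
v 3.715 2.954 2.071
v 3.352 1.927 2.116
v 1.685 2.486 1.429
v 2.069 2.547 0.878
v 2.679 3.685 2.255
v 3.062 3.747 1.705
v 2.048 3.513 1.384
v 3.308 3.416 1.172
v 2.694 2.675 0.661
v 2.293 3.182 0.851
v 2.672 3.64 1.166
v 3.711 2.926 1.398
v 3.097 2.185 0.887
v 3.348 1.899 1.443
v 3.728 2.358 1.759
v 3.321 2.82 0.86
v 2.303 3.255 2.613
v 1.689 2.514 2.102
v 1.672 3.082 1.741
v 2.052 3.541 2.057
v 2.706 2.765 2.839
v 2.092 2.024 2.328
v 2.728 1.8 2.334
v 3.107 2.258 2.649
v 2.079 2.62 2.64
v -3.02 -0.963 -2.75
v -3.14 -0.248 -1.963
v -2.562 -0.222 -3.354
v -2.682 0.493 -2.567
v -1.078 -1.513 -1.953
v -1.198 -0.798 -1.166
v -0.62 -0.772 -2.557
v -0.74 -0.057 -1.77
v -1.277 1.639 0.856
v -1.287 3.183 1.614
v 0.255 1.852 0.444
v 0.244 3.396 1.202
v -0.824 0.984 2.198
v -0.835 2.528 2.956
v 0.707 1.197 1.786
v 0.697 2.741 2.544
v 3.8 -2.036 1.197
v 4.087 -2.31 1.699
v 2.2 -2.084 2.083
v 4.11 -2.052 1.757
v 4.081 -1.79 1.717
v 4.003 -1.571 1.588
v 3.889 -1.432 1.391
v 3.761 -1.398 1.161
v 3.639 -1.474 0.937
v 3.545 -1.647 0.757
v 3.495 -1.887 0.654
v 3.498 -2.153 0.645
v 3.554 -2.399 0.731
v 3.651 -2.582 0.898
v 3.775 -2.67 1.116
v 3.903 -2.649 1.349
v 4.013 -2.522 1.555
v -1.103 -0.131 3.155
v -0.381 0.42 3.597
v -1.657 -0.309 4.285
v -0.647 0.697 3.51
v -0.982 0.849 3.369
v -1.336 0.851 3.196
v -1.655 0.704 3.017
v -1.889 0.43 2.859
v -2.004 0.07 2.746
v -1.982 -0.32 2.695
v -1.826 -0.681 2.714
v -1.56 -0.959 2.801
v -1.224 -1.11 2.941
v -0.87 -1.113 3.115
v -0.552 -0.966 3.294
v -0.317 -0.691 3.452
v -0.202 -0.332 3.565
v -0.225 0.058 3.616
f 1 38 17
f 38 12 41
f 17 41 6
f 38 41 17
f 1 17 13
f 17 6 18
f 13 18 2
f 17 18 13
f 1 13 22
f 13 2 23
f 22 23 8
f 13 23 22
f 1 22 34
f 22 8 37
f 34 37 11
f 22 37 34
f 1 34 38
f 34 11 42
f 38 42 12
f 34 42 38
f 2 18 29
f 18 6 32
f 29 32 10
f 18 32 29
f 6 41 19
f 41 12 40
f 19 40 5
f 41 40 19
f 12 42 39
f 42 11 35
f 39 35 3
f 42 35 39
f 11 37 36
f 37 8 24
f 36 24 7
f 37 24 36
f 8 23 28
f 23 2 25
f 28 25 9
f 23 25 28
f 4 30 16
f 30 10 31
f 16 31 5
f 30 31 16
f 4 16 14
f 16 5 15
f 14 15 3
f 16 15 14
f 4 14 21
f 14 3 20
f 21 20 7
f 14 20 21
f 4 21 26
f 21 7 27
f 26 27 9
f 21 27 26
f 4 26 30
f 26 9 33
f 30 33 10
f 26 33 30
f 5 31 19
f 31 10 32
f 19 32 6
f 31 32 19
f 3 15 39
f 15 5 40
f 39 40 12
f 15 40 39
f 7 20 36
f 20 3 35
f 36 35 11
f 20 35 36
f 9 27 28
f 27 7 24
f 28 24 8
f 27 24 28
f 10 33 29
f 33 9 25
f 29 25 2
f 33 25 29
f 44 46 43
f 47 44 43
f 43 46 45
f 45 47 43
f 44 50 46
f 48 44 47
f 48 50 44
f 46 50 45
f 49 47 45
f 45 50 49
f 49 48 47
f 50 48 49
f 52 54 51
f 55 52 51
f 51 54 53
f 53 55 51
f 52 58 54
f 56 52 55
f 56 58 52
f 54 58 53
f 57 55 53
f 53 58 57
f 57 56 55
f 58 56 57
f 60 59 62
f 60 62 61
f 62 59 63
f 62 63 61
f 63 59 64
f 63 64 61
f 64 59 65
f 64 65 61
f 65 59 66
f 65 66 61
f 66 59 67
f 66 67 61
f 67 59 68
f 67 68 61
f 68 59 69
f 68 69 61
f 69 59 70
f 69 70 61
f 70 59 71
f 70 71 61
f 71 59 72
f 71 72 61
f 72 59 73
f 72 73 61
f 73 59 74
f 73 74 61
f 74 59 75
f 74 75 61
f 75 59 60
f 75 60 61
f 77 76 79
f 77 79 78
f 79 76 80
f 79 80 78
f 80 76 81
f 80 81 78
f 81 76 82
f 81 82 78
f 82 76 83
f 82 83 78
f 83 76 84
f 83 84 78
f 84 76 85
f 84 85 78
f 85 76 86
f 85 86 78
f 86 76 87
f 86 87 78
f 87 76 88
f 87 88 78
f 88 76 89
f 88 89 78
f 89 76 90
f 89 90 78
f 90 76 91
f 90 91 78
f 91 76 92
f 91 92 78
f 92 76 93
f 92 93 78
f 93 76 77
f 93 77 78



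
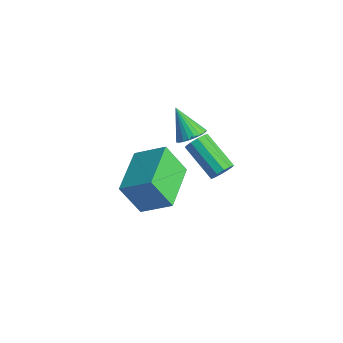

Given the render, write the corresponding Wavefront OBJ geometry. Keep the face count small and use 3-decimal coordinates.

v 1.11 -1.624 0.905
v 0.64 -2.208 2.158
v 2.014 -0.863 1.598
v 1.544 -1.447 2.851
v 2.516 -3.133 0.729
v 2.046 -3.717 1.982
v 3.42 -2.372 1.422
v 2.95 -2.956 2.675
v 0.339 1.865 -1.261
v 0.582 2.055 -0.83
v -0.876 1.825 0.092
v -1.119 1.635 -0.339
v 0.443 2.306 -0.987
v -1.015 2.077 -0.065
v 0.264 2.389 -1.249
v -1.194 2.16 -0.327
v 0.114 2.272 -1.515
v -1.344 2.042 -0.594
v 0.05 1.999 -1.684
v -1.408 1.769 -0.763
v 0.096 1.675 -1.692
v -1.362 1.445 -0.77
v 0.235 1.423 -1.535
v -1.223 1.194 -0.613
v 0.414 1.34 -1.273
v -1.044 1.111 -0.351
v 0.564 1.458 -1.006
v -0.894 1.228 -0.085
v 0.628 1.731 -0.837
v -0.83 1.501 0.084
v 0.985 0.012 2.317
v 1.467 -0.136 2.66
v 0.155 -0.132 3.423
v 1.462 0.101 2.686
v 1.384 0.324 2.657
v 1.245 0.499 2.575
v 1.067 0.6 2.454
v 0.876 0.612 2.313
v 0.701 0.532 2.172
v 0.57 0.373 2.053
v 0.502 0.159 1.974
v 0.508 -0.078 1.948
v 0.586 -0.301 1.977
v 0.725 -0.476 2.059
v 0.903 -0.577 2.179
v 1.094 -0.589 2.321
v 1.268 -0.509 2.462
v 1.399 -0.35 2.581
f 2 4 1
f 5 2 1
f 1 4 3
f 3 5 1
f 2 8 4
f 6 2 5
f 6 8 2
f 4 8 3
f 7 5 3
f 3 8 7
f 7 6 5
f 8 6 7
f 10 9 13
f 10 13 11
f 11 13 14
f 11 14 12
f 13 9 15
f 13 15 14
f 14 15 16
f 14 16 12
f 15 9 17
f 15 17 16
f 16 17 18
f 16 18 12
f 17 9 19
f 17 19 18
f 18 19 20
f 18 20 12
f 19 9 21
f 19 21 20
f 20 21 22
f 20 22 12
f 21 9 23
f 21 23 22
f 22 23 24
f 22 24 12
f 23 9 25
f 23 25 24
f 24 25 26
f 24 26 12
f 25 9 27
f 25 27 26
f 26 27 28
f 26 28 12
f 27 9 29
f 27 29 28
f 28 29 30
f 28 30 12
f 29 9 10
f 29 10 30
f 30 10 11
f 30 11 12
f 32 31 34
f 32 34 33
f 34 31 35
f 34 35 33
f 35 31 36
f 35 36 33
f 36 31 37
f 36 37 33
f 37 31 38
f 37 38 33
f 38 31 39
f 38 39 33
f 39 31 40
f 39 40 33
f 40 31 41
f 40 41 33
f 41 31 42
f 41 42 33
f 42 31 43
f 42 43 33
f 43 31 44
f 43 44 33
f 44 31 45
f 44 45 33
f 45 31 46
f 45 46 33
f 46 31 47
f 46 47 33
f 47 31 48
f 47 48 33
f 48 31 32
f 48 32 33

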